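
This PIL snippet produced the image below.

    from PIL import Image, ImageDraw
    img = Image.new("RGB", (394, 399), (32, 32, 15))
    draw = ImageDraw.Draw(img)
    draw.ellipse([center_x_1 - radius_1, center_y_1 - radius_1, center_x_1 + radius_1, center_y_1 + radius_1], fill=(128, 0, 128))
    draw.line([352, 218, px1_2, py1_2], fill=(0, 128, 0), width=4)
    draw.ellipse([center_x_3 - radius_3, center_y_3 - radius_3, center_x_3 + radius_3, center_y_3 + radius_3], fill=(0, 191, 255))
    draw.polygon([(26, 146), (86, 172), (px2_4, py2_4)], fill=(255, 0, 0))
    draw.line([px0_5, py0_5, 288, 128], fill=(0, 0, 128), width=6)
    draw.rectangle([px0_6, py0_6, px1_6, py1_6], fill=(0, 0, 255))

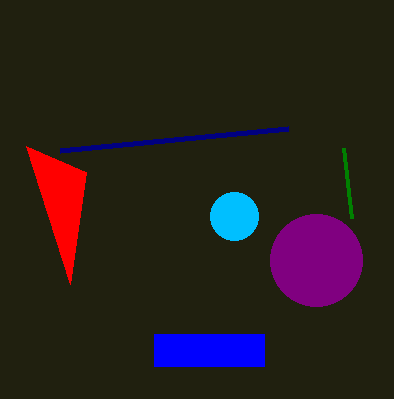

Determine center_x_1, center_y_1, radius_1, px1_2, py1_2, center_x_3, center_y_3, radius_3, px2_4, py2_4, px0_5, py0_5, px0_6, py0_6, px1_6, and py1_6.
center_x_1 = 316; center_y_1 = 260; radius_1 = 46; px1_2 = 344; py1_2 = 148; center_x_3 = 234; center_y_3 = 216; radius_3 = 24; px2_4 = 70; py2_4 = 284; px0_5 = 60; py0_5 = 150; px0_6 = 154; py0_6 = 334; px1_6 = 264; py1_6 = 366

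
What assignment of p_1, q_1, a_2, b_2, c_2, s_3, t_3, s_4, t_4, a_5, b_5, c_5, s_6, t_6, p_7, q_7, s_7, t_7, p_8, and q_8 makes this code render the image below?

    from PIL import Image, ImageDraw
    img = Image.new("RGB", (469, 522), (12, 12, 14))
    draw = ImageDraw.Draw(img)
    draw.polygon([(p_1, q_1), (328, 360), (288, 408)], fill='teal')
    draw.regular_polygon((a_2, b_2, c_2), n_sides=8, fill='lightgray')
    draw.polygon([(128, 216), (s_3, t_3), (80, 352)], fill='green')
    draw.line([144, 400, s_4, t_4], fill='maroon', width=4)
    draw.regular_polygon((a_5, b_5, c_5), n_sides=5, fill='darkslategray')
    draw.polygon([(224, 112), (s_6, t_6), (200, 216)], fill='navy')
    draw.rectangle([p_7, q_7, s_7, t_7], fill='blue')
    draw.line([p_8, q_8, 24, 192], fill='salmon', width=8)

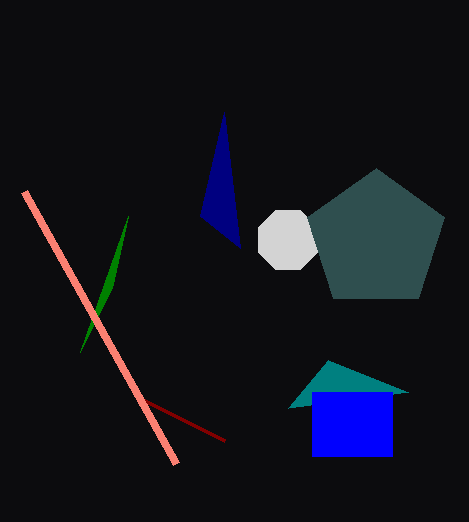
p_1 = 408, q_1 = 392, a_2 = 288, b_2 = 240, c_2 = 32, s_3 = 112, t_3 = 288, s_4 = 224, t_4 = 440, a_5 = 376, b_5 = 240, c_5 = 72, s_6 = 240, t_6 = 248, p_7 = 312, q_7 = 392, s_7 = 392, t_7 = 456, p_8 = 176, q_8 = 464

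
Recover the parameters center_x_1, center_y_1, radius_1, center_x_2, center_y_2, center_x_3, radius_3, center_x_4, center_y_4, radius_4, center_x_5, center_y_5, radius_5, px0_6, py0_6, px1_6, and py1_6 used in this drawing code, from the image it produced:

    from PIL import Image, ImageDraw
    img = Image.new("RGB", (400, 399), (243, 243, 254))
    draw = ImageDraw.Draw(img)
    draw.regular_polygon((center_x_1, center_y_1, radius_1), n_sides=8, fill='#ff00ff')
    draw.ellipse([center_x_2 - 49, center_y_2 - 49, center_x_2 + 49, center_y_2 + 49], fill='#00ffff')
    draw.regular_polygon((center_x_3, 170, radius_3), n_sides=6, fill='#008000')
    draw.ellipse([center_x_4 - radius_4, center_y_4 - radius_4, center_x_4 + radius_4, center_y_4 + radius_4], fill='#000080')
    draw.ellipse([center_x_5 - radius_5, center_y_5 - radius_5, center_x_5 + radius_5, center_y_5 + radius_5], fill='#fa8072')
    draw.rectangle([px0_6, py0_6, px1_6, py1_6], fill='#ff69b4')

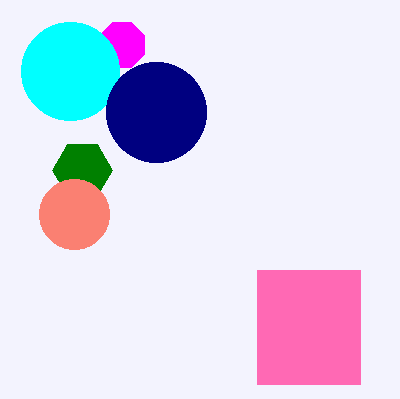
center_x_1 = 122, center_y_1 = 45, radius_1 = 24, center_x_2 = 70, center_y_2 = 71, center_x_3 = 82, radius_3 = 30, center_x_4 = 156, center_y_4 = 112, radius_4 = 50, center_x_5 = 74, center_y_5 = 214, radius_5 = 35, px0_6 = 257, py0_6 = 270, px1_6 = 360, py1_6 = 384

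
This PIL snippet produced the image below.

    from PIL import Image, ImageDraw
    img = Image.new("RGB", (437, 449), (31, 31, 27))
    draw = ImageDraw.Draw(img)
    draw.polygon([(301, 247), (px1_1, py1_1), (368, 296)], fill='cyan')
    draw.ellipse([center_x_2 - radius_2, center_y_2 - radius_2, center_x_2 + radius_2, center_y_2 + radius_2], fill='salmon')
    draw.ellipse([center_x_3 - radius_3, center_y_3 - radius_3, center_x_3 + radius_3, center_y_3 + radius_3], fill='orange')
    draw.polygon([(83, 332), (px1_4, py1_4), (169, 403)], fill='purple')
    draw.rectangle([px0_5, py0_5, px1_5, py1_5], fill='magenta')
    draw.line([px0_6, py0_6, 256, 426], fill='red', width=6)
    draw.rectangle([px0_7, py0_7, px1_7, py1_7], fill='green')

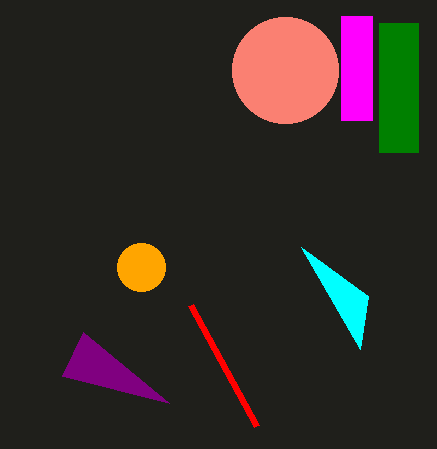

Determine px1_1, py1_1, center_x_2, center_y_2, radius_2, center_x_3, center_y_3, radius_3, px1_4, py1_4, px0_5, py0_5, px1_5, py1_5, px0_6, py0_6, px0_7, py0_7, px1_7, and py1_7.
px1_1 = 360, py1_1 = 349, center_x_2 = 285, center_y_2 = 70, radius_2 = 53, center_x_3 = 141, center_y_3 = 267, radius_3 = 24, px1_4 = 62, py1_4 = 376, px0_5 = 341, py0_5 = 16, px1_5 = 372, py1_5 = 120, px0_6 = 190, py0_6 = 305, px0_7 = 379, py0_7 = 23, px1_7 = 418, py1_7 = 152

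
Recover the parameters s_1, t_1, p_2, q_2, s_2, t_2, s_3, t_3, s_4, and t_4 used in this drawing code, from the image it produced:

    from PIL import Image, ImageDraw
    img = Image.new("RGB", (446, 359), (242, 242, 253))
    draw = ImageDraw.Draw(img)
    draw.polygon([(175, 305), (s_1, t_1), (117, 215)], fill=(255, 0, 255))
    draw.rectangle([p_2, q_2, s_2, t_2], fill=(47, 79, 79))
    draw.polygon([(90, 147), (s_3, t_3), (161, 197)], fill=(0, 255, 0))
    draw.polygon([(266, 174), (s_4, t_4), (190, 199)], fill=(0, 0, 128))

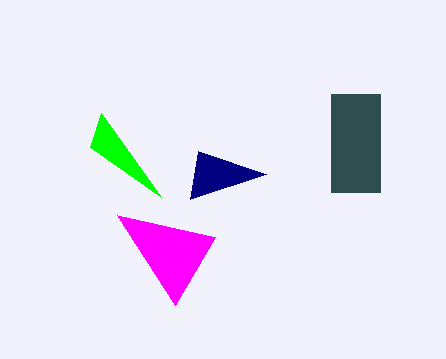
s_1 = 215
t_1 = 237
p_2 = 331
q_2 = 94
s_2 = 380
t_2 = 192
s_3 = 101
t_3 = 113
s_4 = 198
t_4 = 151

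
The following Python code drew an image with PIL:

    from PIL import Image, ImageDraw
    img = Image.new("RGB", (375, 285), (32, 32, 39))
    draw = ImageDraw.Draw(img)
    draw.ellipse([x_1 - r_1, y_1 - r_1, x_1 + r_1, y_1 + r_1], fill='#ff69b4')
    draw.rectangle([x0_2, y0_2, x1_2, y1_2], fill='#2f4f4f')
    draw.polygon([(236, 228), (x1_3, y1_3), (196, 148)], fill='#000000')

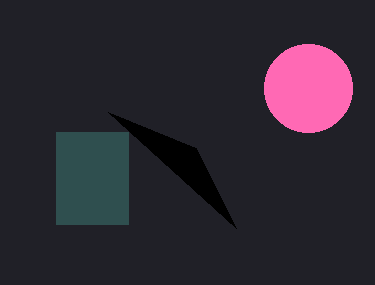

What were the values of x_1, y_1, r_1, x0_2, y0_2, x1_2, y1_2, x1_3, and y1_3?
x_1 = 308, y_1 = 88, r_1 = 44, x0_2 = 56, y0_2 = 132, x1_2 = 128, y1_2 = 224, x1_3 = 108, y1_3 = 112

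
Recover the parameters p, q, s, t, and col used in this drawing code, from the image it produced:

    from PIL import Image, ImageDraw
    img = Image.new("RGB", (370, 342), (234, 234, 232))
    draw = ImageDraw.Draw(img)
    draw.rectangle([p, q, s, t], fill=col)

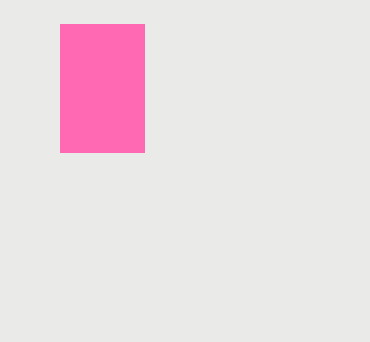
p = 60
q = 24
s = 144
t = 152
col = 'hotpink'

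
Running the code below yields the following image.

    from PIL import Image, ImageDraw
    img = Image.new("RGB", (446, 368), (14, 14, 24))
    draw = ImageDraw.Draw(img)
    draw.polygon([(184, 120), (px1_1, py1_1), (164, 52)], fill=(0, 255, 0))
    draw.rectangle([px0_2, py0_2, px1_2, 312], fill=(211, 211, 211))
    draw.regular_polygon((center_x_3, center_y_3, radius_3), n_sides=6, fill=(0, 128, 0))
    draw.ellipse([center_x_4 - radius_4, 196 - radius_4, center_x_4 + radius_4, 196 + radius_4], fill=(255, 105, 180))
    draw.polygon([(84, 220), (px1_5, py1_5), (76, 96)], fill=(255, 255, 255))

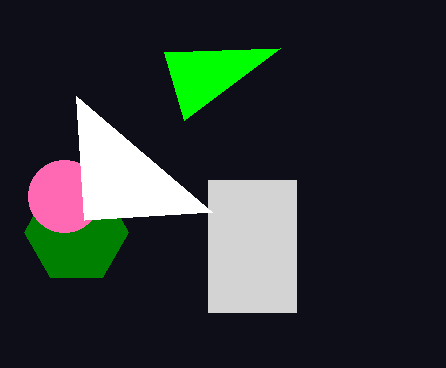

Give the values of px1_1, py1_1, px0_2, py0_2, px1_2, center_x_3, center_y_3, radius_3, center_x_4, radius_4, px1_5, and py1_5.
px1_1 = 280
py1_1 = 48
px0_2 = 208
py0_2 = 180
px1_2 = 296
center_x_3 = 76
center_y_3 = 232
radius_3 = 52
center_x_4 = 64
radius_4 = 36
px1_5 = 212
py1_5 = 212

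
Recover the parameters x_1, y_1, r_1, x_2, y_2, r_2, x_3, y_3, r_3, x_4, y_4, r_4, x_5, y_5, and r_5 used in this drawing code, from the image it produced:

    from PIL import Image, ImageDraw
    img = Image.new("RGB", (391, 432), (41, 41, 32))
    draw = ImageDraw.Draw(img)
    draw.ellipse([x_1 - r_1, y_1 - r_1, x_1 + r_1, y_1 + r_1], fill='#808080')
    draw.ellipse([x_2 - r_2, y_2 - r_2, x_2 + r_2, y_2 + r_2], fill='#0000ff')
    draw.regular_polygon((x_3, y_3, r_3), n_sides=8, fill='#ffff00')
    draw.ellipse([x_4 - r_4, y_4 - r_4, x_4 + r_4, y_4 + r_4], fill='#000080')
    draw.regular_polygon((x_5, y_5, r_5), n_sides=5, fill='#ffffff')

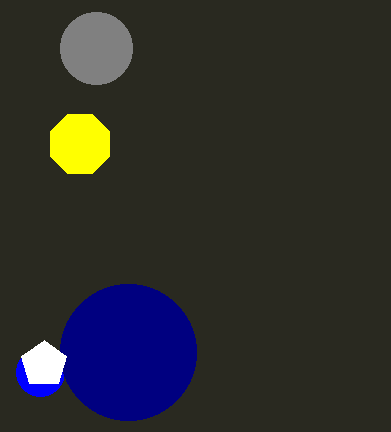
x_1 = 96
y_1 = 48
r_1 = 36
x_2 = 40
y_2 = 372
r_2 = 24
x_3 = 80
y_3 = 144
r_3 = 32
x_4 = 128
y_4 = 352
r_4 = 68
x_5 = 44
y_5 = 364
r_5 = 24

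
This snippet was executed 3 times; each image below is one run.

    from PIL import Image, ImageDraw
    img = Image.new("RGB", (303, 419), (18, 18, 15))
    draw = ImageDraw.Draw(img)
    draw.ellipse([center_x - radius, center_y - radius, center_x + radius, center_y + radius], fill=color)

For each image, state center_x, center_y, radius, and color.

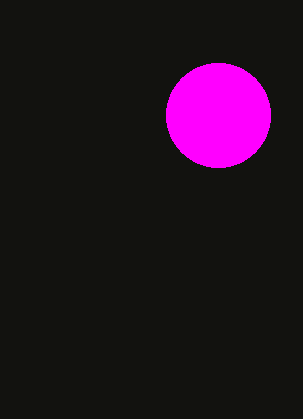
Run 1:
center_x = 218, center_y = 115, radius = 52, color = 'magenta'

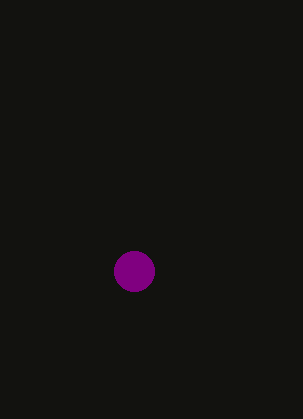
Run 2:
center_x = 134; center_y = 271; radius = 20; color = 'purple'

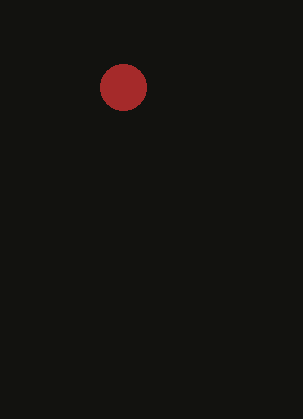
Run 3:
center_x = 123
center_y = 87
radius = 23
color = 'brown'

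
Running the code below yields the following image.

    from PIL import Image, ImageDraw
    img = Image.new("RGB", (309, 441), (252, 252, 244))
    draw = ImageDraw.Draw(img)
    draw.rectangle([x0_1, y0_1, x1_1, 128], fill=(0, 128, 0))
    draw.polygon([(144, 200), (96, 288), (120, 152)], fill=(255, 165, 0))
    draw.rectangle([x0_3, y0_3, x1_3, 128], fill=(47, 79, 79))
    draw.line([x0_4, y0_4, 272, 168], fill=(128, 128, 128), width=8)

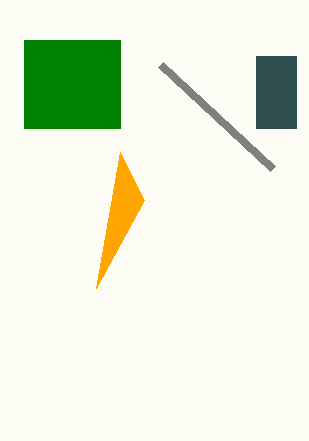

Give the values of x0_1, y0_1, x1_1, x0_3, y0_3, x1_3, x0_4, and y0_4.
x0_1 = 24
y0_1 = 40
x1_1 = 120
x0_3 = 256
y0_3 = 56
x1_3 = 296
x0_4 = 160
y0_4 = 64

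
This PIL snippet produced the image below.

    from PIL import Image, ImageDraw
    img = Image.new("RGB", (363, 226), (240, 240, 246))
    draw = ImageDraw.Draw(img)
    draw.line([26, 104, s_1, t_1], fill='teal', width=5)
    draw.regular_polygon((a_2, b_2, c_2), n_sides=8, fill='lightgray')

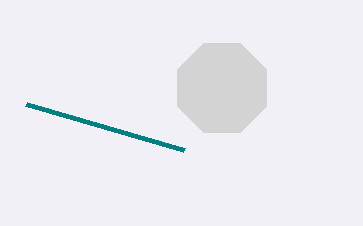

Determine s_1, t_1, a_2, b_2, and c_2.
s_1 = 184; t_1 = 150; a_2 = 222; b_2 = 88; c_2 = 48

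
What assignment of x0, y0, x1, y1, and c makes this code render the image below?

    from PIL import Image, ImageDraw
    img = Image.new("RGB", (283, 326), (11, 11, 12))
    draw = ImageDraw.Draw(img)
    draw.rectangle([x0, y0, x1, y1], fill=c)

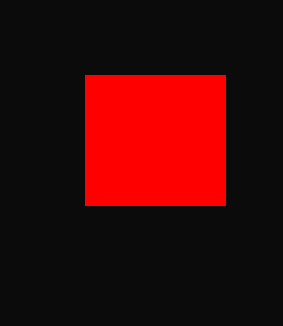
x0 = 85
y0 = 75
x1 = 225
y1 = 205
c = 'red'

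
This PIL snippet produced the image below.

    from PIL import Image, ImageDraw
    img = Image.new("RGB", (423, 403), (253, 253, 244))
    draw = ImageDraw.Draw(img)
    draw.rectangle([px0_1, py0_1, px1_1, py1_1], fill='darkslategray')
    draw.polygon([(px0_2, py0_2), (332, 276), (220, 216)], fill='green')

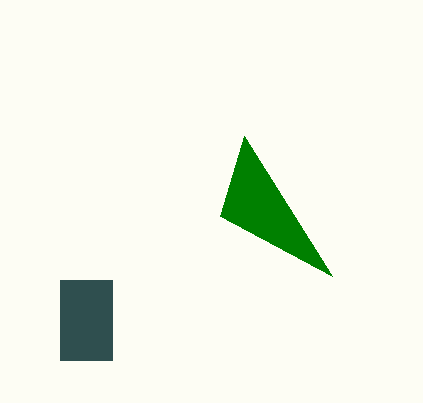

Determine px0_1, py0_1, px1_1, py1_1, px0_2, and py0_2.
px0_1 = 60
py0_1 = 280
px1_1 = 112
py1_1 = 360
px0_2 = 244
py0_2 = 136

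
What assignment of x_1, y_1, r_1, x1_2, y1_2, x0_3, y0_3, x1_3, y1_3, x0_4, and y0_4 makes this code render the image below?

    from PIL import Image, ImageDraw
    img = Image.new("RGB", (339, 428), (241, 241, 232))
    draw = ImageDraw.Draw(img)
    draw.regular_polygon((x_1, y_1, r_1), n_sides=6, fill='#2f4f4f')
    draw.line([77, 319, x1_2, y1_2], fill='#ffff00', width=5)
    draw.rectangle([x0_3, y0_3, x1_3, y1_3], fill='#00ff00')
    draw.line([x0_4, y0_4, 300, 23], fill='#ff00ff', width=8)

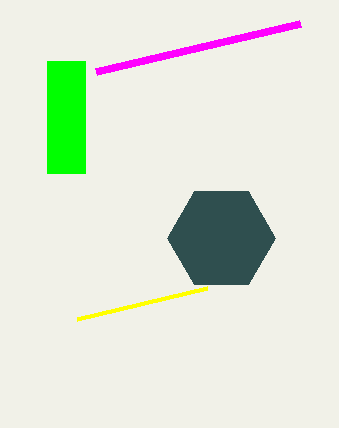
x_1 = 221; y_1 = 238; r_1 = 54; x1_2 = 207; y1_2 = 288; x0_3 = 47; y0_3 = 61; x1_3 = 85; y1_3 = 173; x0_4 = 96; y0_4 = 71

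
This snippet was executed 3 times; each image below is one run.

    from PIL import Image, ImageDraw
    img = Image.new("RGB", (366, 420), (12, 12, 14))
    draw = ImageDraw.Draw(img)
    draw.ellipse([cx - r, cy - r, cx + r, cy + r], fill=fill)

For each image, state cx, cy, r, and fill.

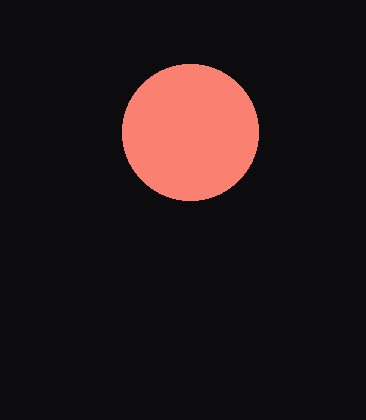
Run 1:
cx = 190
cy = 132
r = 68
fill = 'salmon'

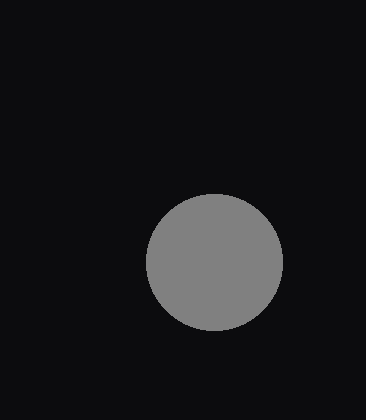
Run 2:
cx = 214, cy = 262, r = 68, fill = 'gray'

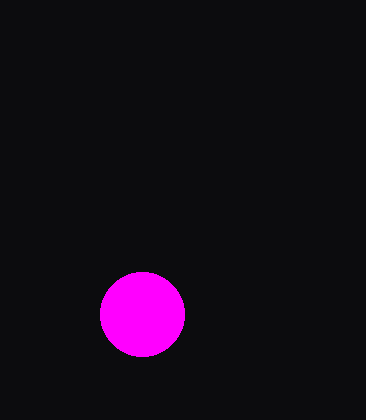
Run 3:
cx = 142; cy = 314; r = 42; fill = 'magenta'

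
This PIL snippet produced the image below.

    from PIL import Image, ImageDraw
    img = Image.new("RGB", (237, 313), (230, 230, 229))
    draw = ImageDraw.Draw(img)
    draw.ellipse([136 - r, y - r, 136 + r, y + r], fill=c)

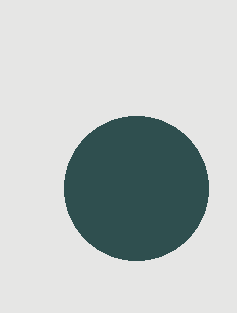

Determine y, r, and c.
y = 188, r = 72, c = 'darkslategray'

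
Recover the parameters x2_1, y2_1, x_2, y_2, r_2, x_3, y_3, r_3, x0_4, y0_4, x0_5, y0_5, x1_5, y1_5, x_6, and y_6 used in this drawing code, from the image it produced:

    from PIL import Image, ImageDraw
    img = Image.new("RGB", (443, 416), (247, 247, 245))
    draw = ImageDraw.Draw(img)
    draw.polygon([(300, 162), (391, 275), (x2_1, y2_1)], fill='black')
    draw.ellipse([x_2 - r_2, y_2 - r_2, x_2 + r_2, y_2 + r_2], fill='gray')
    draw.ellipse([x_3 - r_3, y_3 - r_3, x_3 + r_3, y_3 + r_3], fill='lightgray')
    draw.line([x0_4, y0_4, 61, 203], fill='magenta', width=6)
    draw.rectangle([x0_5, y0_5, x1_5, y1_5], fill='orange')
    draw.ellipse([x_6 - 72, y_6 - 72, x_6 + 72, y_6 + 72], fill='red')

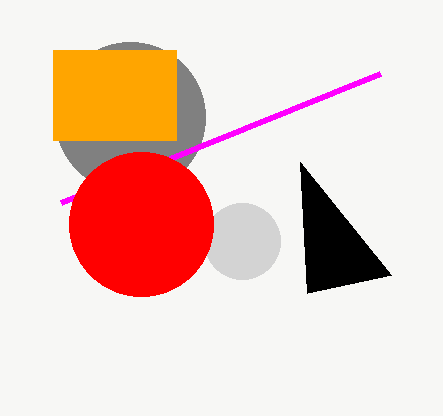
x2_1 = 307, y2_1 = 293, x_2 = 130, y_2 = 117, r_2 = 75, x_3 = 242, y_3 = 241, r_3 = 38, x0_4 = 380, y0_4 = 74, x0_5 = 53, y0_5 = 50, x1_5 = 176, y1_5 = 140, x_6 = 141, y_6 = 224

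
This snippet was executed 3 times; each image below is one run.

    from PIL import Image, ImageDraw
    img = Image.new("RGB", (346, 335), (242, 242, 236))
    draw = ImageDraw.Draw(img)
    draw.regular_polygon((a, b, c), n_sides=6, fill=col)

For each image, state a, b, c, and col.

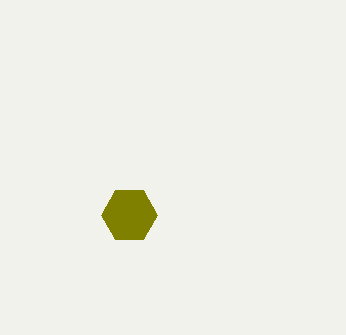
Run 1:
a = 129, b = 215, c = 28, col = 'olive'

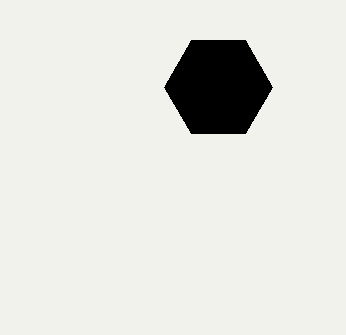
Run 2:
a = 218; b = 87; c = 54; col = 'black'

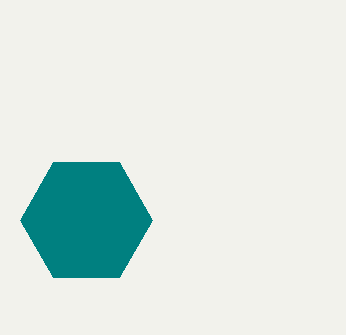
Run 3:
a = 86
b = 220
c = 66
col = 'teal'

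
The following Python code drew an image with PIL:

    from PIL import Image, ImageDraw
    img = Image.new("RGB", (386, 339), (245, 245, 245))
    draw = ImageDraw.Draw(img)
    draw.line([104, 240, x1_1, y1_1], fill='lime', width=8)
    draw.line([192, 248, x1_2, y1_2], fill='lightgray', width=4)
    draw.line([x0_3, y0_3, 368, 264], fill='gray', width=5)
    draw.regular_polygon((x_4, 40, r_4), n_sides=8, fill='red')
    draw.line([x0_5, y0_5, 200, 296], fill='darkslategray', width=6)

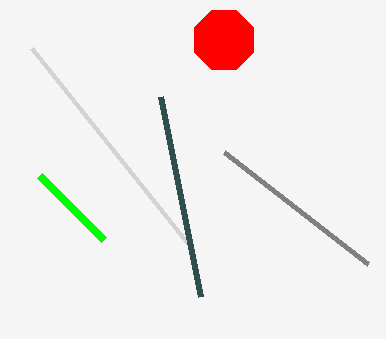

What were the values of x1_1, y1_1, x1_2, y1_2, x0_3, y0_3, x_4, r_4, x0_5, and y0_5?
x1_1 = 40; y1_1 = 176; x1_2 = 32; y1_2 = 48; x0_3 = 224; y0_3 = 152; x_4 = 224; r_4 = 32; x0_5 = 160; y0_5 = 96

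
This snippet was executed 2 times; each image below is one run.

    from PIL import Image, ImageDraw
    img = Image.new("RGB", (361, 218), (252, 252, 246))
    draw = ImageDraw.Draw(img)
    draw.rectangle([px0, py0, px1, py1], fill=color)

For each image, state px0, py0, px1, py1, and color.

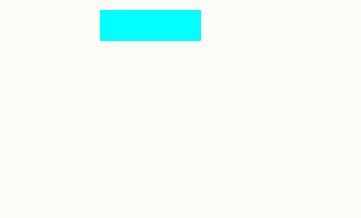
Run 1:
px0 = 100; py0 = 10; px1 = 200; py1 = 40; color = 'cyan'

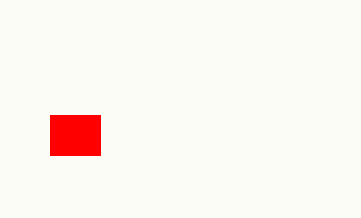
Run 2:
px0 = 50; py0 = 115; px1 = 100; py1 = 155; color = 'red'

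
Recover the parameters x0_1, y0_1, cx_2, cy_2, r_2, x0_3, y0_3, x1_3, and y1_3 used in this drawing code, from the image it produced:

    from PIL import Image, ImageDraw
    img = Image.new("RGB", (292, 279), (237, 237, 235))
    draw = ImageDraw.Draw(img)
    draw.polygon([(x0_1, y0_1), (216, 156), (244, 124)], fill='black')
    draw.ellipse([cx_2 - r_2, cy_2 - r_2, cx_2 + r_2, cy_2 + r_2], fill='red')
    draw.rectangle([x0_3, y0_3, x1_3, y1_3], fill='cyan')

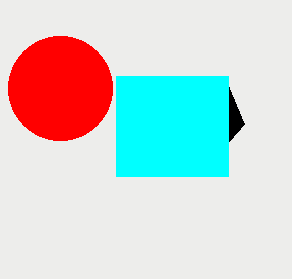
x0_1 = 224
y0_1 = 76
cx_2 = 60
cy_2 = 88
r_2 = 52
x0_3 = 116
y0_3 = 76
x1_3 = 228
y1_3 = 176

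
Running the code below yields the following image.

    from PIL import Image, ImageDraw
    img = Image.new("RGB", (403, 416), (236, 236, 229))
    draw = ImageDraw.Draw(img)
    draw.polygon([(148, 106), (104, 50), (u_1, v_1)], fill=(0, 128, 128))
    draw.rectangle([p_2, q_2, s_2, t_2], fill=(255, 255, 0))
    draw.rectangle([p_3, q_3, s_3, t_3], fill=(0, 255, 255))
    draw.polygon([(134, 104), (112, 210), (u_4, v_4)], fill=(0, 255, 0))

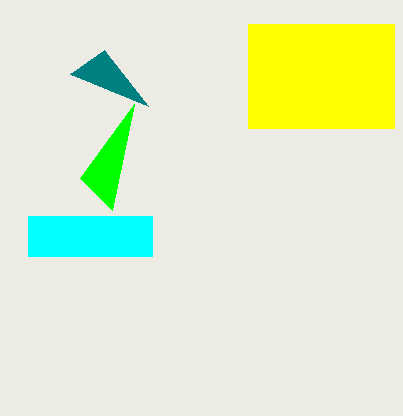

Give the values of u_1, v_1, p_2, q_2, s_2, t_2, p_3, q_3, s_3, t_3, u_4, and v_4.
u_1 = 70
v_1 = 74
p_2 = 248
q_2 = 24
s_2 = 394
t_2 = 128
p_3 = 28
q_3 = 216
s_3 = 152
t_3 = 256
u_4 = 80
v_4 = 178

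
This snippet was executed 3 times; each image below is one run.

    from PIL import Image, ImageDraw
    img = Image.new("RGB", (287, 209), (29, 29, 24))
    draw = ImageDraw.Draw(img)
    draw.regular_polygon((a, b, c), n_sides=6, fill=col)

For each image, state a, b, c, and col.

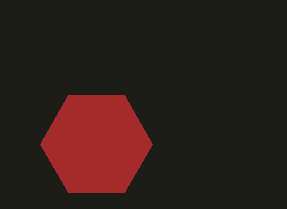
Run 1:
a = 96
b = 144
c = 56
col = 'brown'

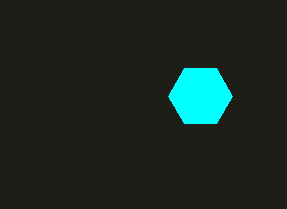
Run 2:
a = 200, b = 96, c = 32, col = 'cyan'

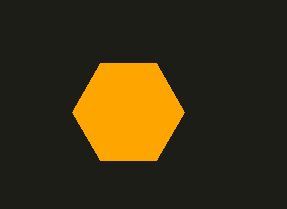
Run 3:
a = 128
b = 112
c = 56
col = 'orange'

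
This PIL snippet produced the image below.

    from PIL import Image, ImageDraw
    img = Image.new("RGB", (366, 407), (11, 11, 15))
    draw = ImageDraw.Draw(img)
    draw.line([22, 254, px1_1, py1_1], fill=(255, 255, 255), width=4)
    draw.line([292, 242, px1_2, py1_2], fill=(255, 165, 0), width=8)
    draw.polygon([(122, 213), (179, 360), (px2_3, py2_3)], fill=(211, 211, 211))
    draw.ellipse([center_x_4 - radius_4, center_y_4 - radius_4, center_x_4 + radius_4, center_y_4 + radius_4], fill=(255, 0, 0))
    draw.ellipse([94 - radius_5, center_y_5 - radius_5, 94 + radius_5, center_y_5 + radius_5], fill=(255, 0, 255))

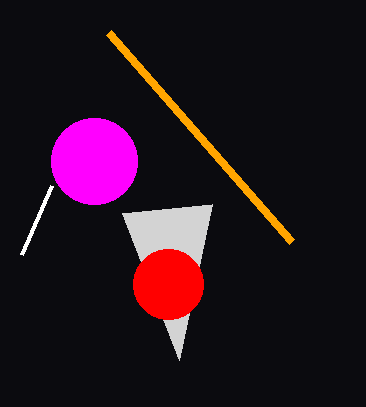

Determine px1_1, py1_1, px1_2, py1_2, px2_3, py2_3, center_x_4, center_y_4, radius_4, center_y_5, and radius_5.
px1_1 = 52
py1_1 = 185
px1_2 = 109
py1_2 = 33
px2_3 = 212
py2_3 = 204
center_x_4 = 168
center_y_4 = 284
radius_4 = 35
center_y_5 = 161
radius_5 = 43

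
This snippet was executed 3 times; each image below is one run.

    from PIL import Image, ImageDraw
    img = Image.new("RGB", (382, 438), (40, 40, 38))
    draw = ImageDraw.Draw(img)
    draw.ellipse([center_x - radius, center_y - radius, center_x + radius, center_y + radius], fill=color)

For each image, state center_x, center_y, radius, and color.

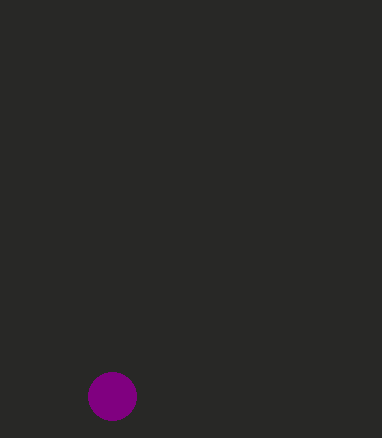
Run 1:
center_x = 112
center_y = 396
radius = 24
color = 'purple'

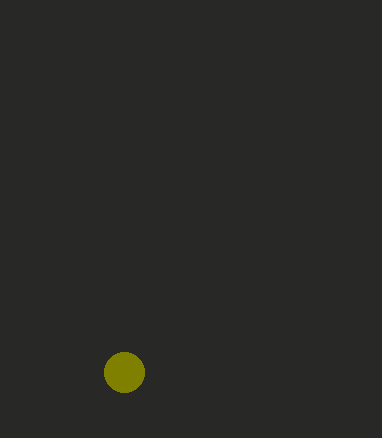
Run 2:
center_x = 124
center_y = 372
radius = 20
color = 'olive'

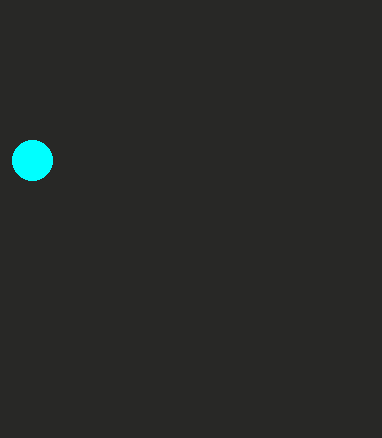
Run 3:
center_x = 32, center_y = 160, radius = 20, color = 'cyan'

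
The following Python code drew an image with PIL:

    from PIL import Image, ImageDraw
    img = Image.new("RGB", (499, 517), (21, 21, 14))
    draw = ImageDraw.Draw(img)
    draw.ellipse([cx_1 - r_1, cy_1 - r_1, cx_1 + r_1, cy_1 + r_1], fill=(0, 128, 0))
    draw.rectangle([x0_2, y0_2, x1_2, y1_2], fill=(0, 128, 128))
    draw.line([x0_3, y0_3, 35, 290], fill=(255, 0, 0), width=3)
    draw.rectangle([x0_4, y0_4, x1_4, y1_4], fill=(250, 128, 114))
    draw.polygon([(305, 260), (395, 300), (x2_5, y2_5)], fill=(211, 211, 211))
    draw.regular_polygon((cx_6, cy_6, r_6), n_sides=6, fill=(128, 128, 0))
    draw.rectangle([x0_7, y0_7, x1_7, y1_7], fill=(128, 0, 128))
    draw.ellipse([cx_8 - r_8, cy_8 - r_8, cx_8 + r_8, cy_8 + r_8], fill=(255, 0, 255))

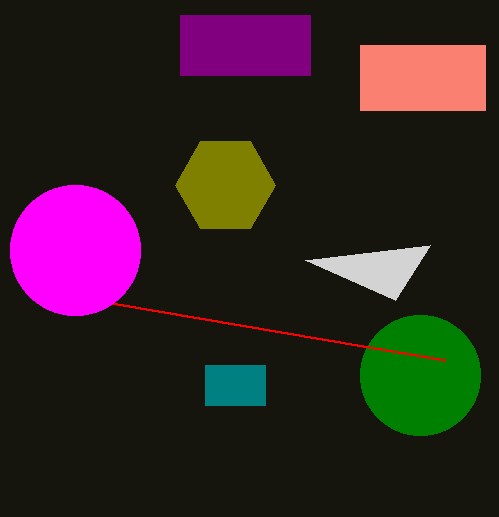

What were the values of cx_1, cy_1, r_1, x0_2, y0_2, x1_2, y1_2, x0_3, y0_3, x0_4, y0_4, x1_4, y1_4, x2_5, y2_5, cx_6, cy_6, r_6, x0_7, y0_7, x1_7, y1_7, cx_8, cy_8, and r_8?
cx_1 = 420, cy_1 = 375, r_1 = 60, x0_2 = 205, y0_2 = 365, x1_2 = 265, y1_2 = 405, x0_3 = 445, y0_3 = 360, x0_4 = 360, y0_4 = 45, x1_4 = 485, y1_4 = 110, x2_5 = 430, y2_5 = 245, cx_6 = 225, cy_6 = 185, r_6 = 50, x0_7 = 180, y0_7 = 15, x1_7 = 310, y1_7 = 75, cx_8 = 75, cy_8 = 250, r_8 = 65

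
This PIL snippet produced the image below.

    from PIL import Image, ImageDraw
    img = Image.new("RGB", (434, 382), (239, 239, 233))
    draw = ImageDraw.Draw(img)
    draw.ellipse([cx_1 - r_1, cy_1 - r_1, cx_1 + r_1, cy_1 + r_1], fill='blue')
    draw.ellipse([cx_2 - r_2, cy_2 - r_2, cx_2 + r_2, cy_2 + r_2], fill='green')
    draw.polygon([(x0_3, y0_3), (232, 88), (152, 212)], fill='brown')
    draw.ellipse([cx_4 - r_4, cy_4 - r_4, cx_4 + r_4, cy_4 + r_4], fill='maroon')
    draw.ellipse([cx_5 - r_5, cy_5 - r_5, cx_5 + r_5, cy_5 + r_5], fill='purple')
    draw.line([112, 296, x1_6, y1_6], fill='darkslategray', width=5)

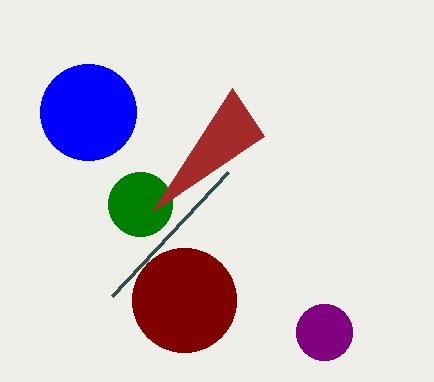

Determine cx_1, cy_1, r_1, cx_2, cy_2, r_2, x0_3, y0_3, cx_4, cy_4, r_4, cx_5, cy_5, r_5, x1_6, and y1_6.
cx_1 = 88
cy_1 = 112
r_1 = 48
cx_2 = 140
cy_2 = 204
r_2 = 32
x0_3 = 264
y0_3 = 136
cx_4 = 184
cy_4 = 300
r_4 = 52
cx_5 = 324
cy_5 = 332
r_5 = 28
x1_6 = 228
y1_6 = 172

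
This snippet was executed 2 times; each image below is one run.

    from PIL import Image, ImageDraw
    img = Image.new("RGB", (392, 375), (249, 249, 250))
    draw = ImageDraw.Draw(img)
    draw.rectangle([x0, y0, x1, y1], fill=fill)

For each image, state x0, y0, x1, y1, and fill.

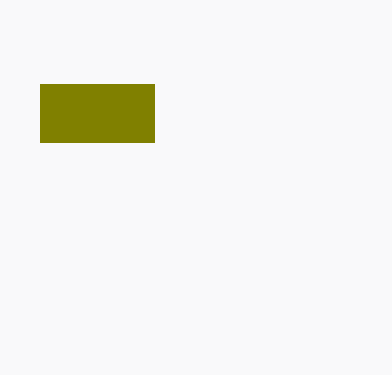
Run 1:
x0 = 40, y0 = 84, x1 = 154, y1 = 142, fill = 'olive'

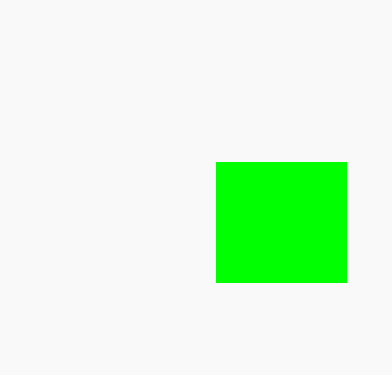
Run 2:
x0 = 216; y0 = 162; x1 = 346; y1 = 282; fill = 'lime'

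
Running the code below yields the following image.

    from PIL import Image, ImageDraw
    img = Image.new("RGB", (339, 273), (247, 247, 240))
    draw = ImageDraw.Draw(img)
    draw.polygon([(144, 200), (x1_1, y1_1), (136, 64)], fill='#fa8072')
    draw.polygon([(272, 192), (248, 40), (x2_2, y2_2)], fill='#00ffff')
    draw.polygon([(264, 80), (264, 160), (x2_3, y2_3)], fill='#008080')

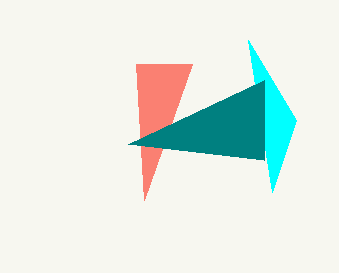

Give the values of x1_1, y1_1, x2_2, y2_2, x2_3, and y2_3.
x1_1 = 192; y1_1 = 64; x2_2 = 296; y2_2 = 120; x2_3 = 128; y2_3 = 144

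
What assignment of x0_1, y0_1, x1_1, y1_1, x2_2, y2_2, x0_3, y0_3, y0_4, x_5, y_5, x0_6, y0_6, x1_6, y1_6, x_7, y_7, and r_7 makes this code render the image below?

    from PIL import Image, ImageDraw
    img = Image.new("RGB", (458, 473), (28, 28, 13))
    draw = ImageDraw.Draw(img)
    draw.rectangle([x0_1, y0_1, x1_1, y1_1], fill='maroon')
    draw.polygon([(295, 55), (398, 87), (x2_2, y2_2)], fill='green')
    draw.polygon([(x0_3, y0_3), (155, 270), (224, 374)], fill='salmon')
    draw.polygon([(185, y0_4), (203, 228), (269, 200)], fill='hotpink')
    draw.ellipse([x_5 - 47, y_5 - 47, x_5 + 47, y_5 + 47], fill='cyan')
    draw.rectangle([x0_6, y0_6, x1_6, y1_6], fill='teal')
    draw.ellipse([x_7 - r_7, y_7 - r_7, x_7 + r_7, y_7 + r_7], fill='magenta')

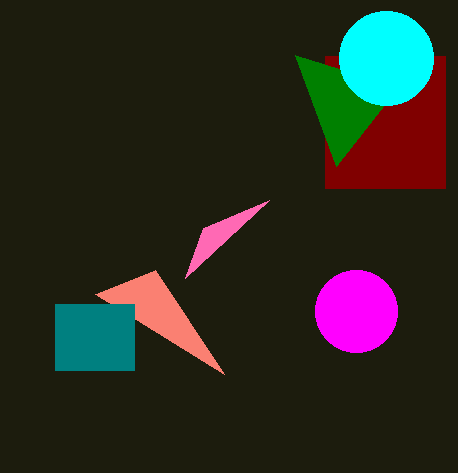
x0_1 = 325; y0_1 = 56; x1_1 = 445; y1_1 = 188; x2_2 = 336; y2_2 = 166; x0_3 = 95; y0_3 = 294; y0_4 = 278; x_5 = 386; y_5 = 58; x0_6 = 55; y0_6 = 304; x1_6 = 134; y1_6 = 370; x_7 = 356; y_7 = 311; r_7 = 41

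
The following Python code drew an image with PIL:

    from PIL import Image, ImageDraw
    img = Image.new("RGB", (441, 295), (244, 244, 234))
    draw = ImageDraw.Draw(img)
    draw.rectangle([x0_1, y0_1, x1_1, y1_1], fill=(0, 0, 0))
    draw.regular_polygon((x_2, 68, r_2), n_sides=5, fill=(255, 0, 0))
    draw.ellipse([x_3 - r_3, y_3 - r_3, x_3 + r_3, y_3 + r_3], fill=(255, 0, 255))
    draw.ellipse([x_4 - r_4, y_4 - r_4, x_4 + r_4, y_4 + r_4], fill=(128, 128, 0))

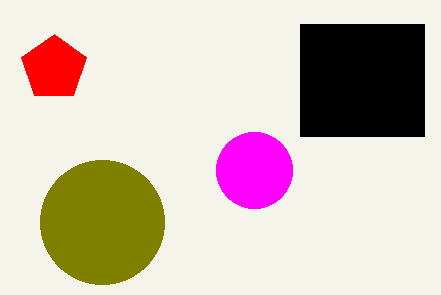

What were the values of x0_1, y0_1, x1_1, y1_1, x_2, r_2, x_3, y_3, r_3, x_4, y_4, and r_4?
x0_1 = 300; y0_1 = 24; x1_1 = 424; y1_1 = 136; x_2 = 54; r_2 = 34; x_3 = 254; y_3 = 170; r_3 = 38; x_4 = 102; y_4 = 222; r_4 = 62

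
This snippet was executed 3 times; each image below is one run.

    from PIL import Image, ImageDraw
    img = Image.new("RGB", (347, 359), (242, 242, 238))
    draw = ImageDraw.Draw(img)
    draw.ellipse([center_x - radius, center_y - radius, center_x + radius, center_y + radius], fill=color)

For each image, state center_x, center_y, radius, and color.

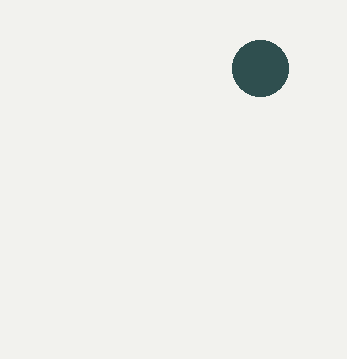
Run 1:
center_x = 260
center_y = 68
radius = 28
color = 'darkslategray'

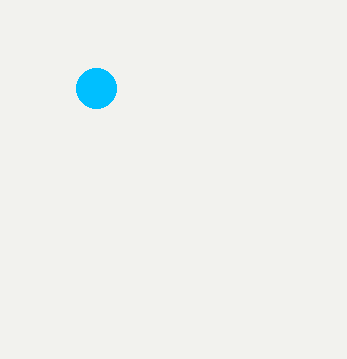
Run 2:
center_x = 96; center_y = 88; radius = 20; color = 'deepskyblue'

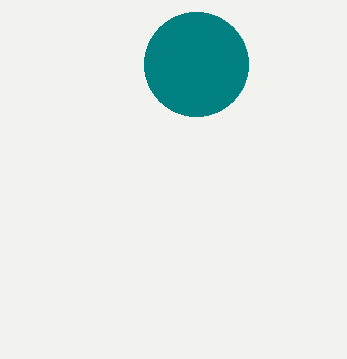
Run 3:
center_x = 196, center_y = 64, radius = 52, color = 'teal'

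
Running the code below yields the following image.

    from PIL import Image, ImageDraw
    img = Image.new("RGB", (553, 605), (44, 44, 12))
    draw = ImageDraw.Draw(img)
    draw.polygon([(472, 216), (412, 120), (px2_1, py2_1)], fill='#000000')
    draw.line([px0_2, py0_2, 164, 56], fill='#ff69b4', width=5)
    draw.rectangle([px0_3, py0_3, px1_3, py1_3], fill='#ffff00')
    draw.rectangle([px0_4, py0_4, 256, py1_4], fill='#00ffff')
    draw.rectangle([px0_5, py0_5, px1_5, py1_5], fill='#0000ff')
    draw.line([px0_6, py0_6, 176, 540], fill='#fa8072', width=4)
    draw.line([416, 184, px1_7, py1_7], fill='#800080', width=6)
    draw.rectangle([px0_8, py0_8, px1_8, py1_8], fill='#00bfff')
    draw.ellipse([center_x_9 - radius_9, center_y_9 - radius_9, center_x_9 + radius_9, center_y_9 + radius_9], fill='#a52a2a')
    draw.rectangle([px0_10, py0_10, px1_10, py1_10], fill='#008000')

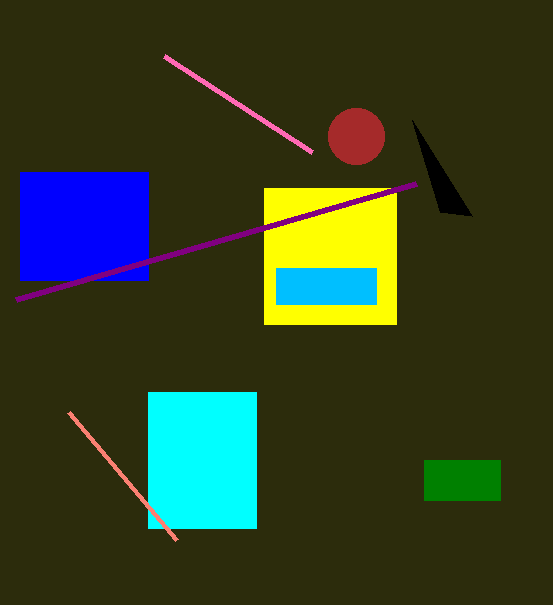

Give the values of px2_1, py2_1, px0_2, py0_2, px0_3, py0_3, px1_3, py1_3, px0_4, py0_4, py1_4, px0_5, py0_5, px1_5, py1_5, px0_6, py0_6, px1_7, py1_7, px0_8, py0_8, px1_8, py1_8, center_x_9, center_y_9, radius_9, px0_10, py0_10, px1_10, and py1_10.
px2_1 = 440; py2_1 = 212; px0_2 = 312; py0_2 = 152; px0_3 = 264; py0_3 = 188; px1_3 = 396; py1_3 = 324; px0_4 = 148; py0_4 = 392; py1_4 = 528; px0_5 = 20; py0_5 = 172; px1_5 = 148; py1_5 = 280; px0_6 = 68; py0_6 = 412; px1_7 = 16; py1_7 = 300; px0_8 = 276; py0_8 = 268; px1_8 = 376; py1_8 = 304; center_x_9 = 356; center_y_9 = 136; radius_9 = 28; px0_10 = 424; py0_10 = 460; px1_10 = 500; py1_10 = 500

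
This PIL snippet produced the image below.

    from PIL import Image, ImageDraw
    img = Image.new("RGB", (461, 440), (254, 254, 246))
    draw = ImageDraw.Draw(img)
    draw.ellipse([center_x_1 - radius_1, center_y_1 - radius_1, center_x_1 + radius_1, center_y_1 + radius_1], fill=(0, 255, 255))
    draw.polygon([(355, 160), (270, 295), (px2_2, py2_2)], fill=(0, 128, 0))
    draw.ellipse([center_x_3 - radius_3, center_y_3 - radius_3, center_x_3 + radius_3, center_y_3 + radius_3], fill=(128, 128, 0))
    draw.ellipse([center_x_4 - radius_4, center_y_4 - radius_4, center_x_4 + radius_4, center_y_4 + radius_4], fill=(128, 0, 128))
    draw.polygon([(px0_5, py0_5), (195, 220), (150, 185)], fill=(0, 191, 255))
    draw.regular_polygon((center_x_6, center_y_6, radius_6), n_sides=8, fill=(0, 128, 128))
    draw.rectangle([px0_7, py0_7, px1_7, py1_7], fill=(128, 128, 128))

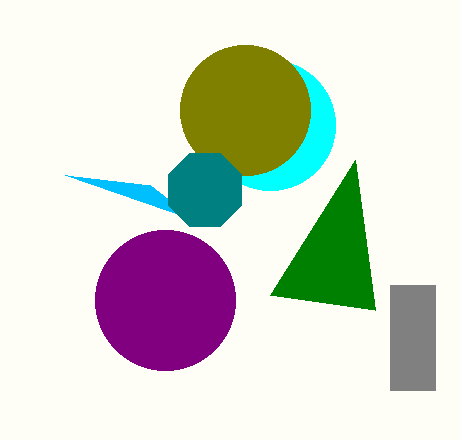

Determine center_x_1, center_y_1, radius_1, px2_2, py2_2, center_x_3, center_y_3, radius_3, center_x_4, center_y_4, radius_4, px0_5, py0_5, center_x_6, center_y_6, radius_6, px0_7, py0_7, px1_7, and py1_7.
center_x_1 = 270, center_y_1 = 125, radius_1 = 65, px2_2 = 375, py2_2 = 310, center_x_3 = 245, center_y_3 = 110, radius_3 = 65, center_x_4 = 165, center_y_4 = 300, radius_4 = 70, px0_5 = 65, py0_5 = 175, center_x_6 = 205, center_y_6 = 190, radius_6 = 40, px0_7 = 390, py0_7 = 285, px1_7 = 435, py1_7 = 390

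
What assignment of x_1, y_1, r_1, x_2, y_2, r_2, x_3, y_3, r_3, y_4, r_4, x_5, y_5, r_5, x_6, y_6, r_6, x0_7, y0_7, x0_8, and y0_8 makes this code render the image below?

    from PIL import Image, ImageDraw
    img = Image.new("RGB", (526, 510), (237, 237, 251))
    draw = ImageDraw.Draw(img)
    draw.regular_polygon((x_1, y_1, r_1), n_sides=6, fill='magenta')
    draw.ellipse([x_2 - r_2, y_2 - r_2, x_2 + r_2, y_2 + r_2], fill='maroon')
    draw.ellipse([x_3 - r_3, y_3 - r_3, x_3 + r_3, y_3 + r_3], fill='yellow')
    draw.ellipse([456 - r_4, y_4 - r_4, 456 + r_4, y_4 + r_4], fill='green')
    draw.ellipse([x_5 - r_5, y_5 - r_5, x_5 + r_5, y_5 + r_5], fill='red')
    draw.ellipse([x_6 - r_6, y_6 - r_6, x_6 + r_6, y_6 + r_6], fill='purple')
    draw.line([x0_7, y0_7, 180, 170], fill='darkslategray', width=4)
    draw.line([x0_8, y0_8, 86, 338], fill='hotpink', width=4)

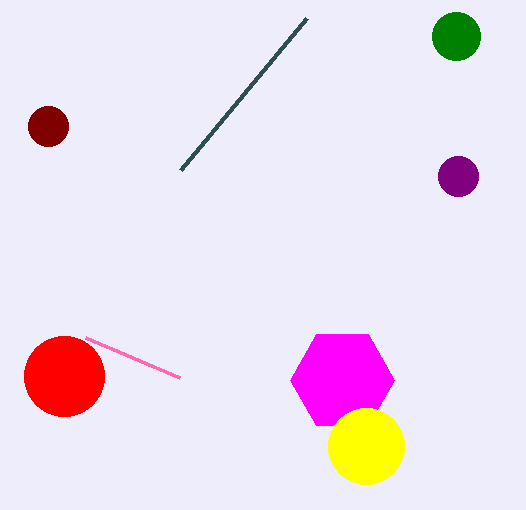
x_1 = 342, y_1 = 380, r_1 = 52, x_2 = 48, y_2 = 126, r_2 = 20, x_3 = 366, y_3 = 446, r_3 = 38, y_4 = 36, r_4 = 24, x_5 = 64, y_5 = 376, r_5 = 40, x_6 = 458, y_6 = 176, r_6 = 20, x0_7 = 306, y0_7 = 18, x0_8 = 180, y0_8 = 378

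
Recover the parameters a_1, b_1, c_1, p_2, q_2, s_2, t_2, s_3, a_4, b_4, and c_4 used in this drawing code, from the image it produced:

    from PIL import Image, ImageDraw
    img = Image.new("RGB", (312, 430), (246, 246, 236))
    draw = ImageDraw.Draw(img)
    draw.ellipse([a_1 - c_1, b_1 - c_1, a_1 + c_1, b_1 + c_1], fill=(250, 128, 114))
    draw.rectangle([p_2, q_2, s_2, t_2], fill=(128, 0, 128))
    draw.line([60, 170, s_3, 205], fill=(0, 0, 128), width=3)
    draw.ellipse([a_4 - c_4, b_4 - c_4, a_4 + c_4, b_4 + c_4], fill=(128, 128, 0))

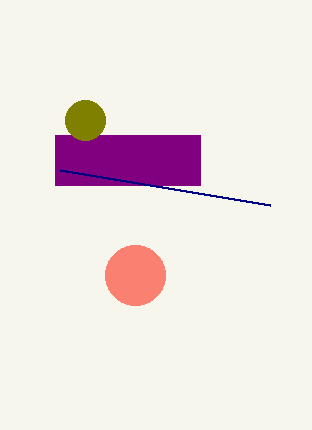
a_1 = 135, b_1 = 275, c_1 = 30, p_2 = 55, q_2 = 135, s_2 = 200, t_2 = 185, s_3 = 270, a_4 = 85, b_4 = 120, c_4 = 20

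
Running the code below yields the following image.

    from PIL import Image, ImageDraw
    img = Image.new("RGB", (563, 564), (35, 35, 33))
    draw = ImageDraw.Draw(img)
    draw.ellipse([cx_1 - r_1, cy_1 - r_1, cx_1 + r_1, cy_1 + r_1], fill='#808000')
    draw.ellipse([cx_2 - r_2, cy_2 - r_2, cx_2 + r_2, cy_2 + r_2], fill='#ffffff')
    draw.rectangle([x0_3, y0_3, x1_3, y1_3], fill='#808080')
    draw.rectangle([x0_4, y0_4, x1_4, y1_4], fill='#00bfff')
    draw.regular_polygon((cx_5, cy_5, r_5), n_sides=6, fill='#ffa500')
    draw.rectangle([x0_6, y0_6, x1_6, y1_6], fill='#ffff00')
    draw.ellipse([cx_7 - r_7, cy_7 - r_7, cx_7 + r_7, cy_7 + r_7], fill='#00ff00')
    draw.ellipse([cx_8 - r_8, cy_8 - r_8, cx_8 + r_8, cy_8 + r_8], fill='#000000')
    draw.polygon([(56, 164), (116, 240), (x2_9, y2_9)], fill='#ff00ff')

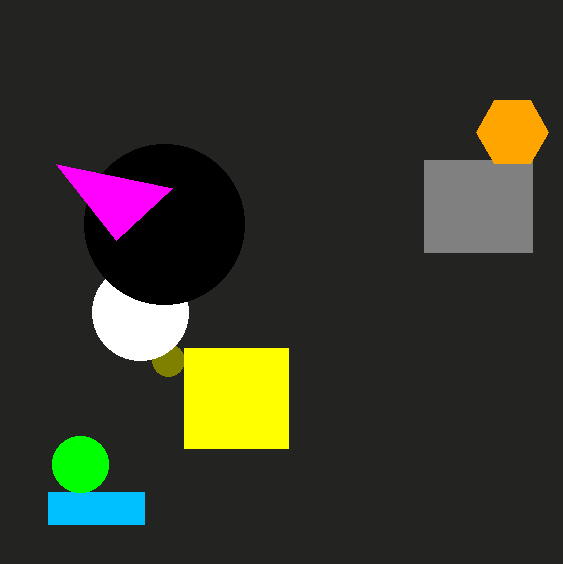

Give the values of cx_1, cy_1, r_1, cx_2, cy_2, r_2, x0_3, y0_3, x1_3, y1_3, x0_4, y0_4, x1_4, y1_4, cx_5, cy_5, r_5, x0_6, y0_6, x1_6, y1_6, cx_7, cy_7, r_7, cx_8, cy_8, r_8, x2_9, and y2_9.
cx_1 = 168
cy_1 = 360
r_1 = 16
cx_2 = 140
cy_2 = 312
r_2 = 48
x0_3 = 424
y0_3 = 160
x1_3 = 532
y1_3 = 252
x0_4 = 48
y0_4 = 492
x1_4 = 144
y1_4 = 524
cx_5 = 512
cy_5 = 132
r_5 = 36
x0_6 = 184
y0_6 = 348
x1_6 = 288
y1_6 = 448
cx_7 = 80
cy_7 = 464
r_7 = 28
cx_8 = 164
cy_8 = 224
r_8 = 80
x2_9 = 172
y2_9 = 188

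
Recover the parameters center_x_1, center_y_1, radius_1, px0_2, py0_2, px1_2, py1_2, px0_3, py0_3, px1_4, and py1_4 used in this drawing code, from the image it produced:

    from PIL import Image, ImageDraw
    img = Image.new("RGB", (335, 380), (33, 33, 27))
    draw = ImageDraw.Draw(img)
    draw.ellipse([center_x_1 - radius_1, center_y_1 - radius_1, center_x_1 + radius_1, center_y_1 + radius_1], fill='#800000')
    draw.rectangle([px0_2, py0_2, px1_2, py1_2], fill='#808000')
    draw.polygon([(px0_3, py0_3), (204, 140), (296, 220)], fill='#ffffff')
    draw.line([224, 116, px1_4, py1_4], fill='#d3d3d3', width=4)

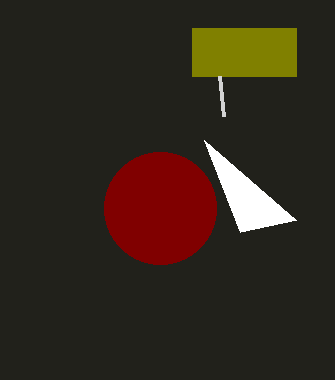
center_x_1 = 160
center_y_1 = 208
radius_1 = 56
px0_2 = 192
py0_2 = 28
px1_2 = 296
py1_2 = 76
px0_3 = 240
py0_3 = 232
px1_4 = 220
py1_4 = 76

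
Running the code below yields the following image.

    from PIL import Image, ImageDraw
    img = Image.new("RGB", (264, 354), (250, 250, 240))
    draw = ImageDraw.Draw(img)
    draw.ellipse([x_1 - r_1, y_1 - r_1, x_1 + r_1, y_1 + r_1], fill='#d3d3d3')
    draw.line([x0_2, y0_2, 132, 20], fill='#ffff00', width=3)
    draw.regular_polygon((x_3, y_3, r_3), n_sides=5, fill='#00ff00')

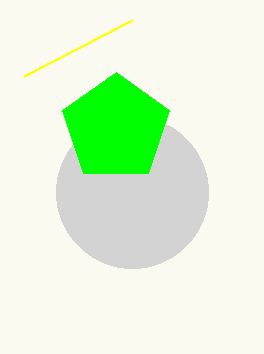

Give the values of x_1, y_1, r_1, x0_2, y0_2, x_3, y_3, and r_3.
x_1 = 132; y_1 = 192; r_1 = 76; x0_2 = 24; y0_2 = 76; x_3 = 116; y_3 = 128; r_3 = 56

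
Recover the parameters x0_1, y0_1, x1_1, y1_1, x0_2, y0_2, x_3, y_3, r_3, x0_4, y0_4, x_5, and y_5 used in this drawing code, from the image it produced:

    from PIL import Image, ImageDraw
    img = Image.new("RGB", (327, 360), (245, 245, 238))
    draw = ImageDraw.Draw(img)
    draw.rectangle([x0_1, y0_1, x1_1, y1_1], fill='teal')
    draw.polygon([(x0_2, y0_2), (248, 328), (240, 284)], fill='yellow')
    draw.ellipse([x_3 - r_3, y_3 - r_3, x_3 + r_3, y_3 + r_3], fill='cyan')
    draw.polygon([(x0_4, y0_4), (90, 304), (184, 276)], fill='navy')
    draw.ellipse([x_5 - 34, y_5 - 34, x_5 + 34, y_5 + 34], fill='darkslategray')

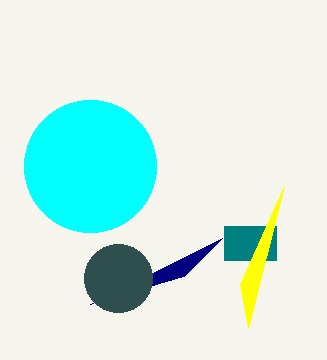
x0_1 = 224, y0_1 = 226, x1_1 = 276, y1_1 = 260, x0_2 = 284, y0_2 = 186, x_3 = 90, y_3 = 166, r_3 = 66, x0_4 = 222, y0_4 = 238, x_5 = 118, y_5 = 278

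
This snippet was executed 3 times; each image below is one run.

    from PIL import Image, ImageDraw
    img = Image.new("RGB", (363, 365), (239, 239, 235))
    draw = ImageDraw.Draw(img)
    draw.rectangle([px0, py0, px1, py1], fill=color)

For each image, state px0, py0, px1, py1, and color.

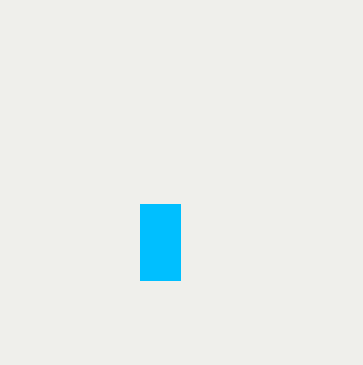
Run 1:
px0 = 140, py0 = 204, px1 = 180, py1 = 280, color = 'deepskyblue'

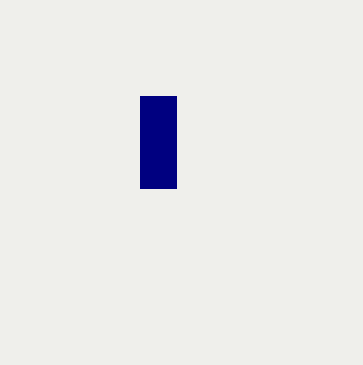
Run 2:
px0 = 140
py0 = 96
px1 = 176
py1 = 188
color = 'navy'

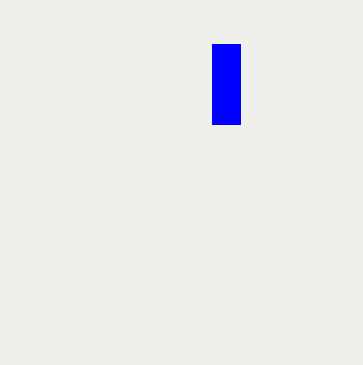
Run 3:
px0 = 212
py0 = 44
px1 = 240
py1 = 124
color = 'blue'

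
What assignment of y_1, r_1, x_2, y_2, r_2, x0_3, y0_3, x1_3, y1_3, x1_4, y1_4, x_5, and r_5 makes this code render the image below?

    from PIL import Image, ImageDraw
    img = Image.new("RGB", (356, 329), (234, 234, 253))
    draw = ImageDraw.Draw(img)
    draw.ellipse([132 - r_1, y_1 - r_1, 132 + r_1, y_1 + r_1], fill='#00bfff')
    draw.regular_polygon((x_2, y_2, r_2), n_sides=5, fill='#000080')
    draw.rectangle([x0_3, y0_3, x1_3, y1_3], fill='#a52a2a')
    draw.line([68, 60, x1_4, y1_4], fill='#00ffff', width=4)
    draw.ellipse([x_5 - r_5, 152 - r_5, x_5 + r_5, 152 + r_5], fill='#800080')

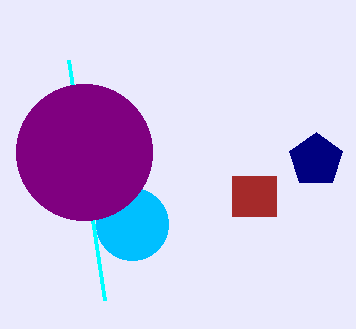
y_1 = 224; r_1 = 36; x_2 = 316; y_2 = 160; r_2 = 28; x0_3 = 232; y0_3 = 176; x1_3 = 276; y1_3 = 216; x1_4 = 104; y1_4 = 300; x_5 = 84; r_5 = 68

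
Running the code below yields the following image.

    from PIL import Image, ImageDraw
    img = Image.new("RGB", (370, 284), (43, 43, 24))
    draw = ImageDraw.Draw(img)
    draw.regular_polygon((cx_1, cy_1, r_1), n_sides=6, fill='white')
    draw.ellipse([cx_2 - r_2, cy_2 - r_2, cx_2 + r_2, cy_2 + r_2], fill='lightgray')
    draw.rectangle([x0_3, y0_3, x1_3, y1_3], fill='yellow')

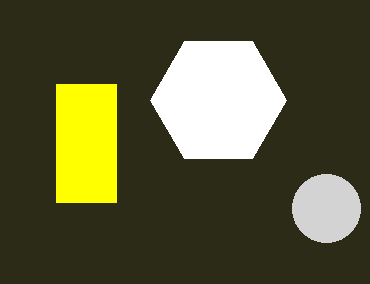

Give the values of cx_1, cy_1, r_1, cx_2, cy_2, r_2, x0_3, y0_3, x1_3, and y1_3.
cx_1 = 218, cy_1 = 100, r_1 = 68, cx_2 = 326, cy_2 = 208, r_2 = 34, x0_3 = 56, y0_3 = 84, x1_3 = 116, y1_3 = 202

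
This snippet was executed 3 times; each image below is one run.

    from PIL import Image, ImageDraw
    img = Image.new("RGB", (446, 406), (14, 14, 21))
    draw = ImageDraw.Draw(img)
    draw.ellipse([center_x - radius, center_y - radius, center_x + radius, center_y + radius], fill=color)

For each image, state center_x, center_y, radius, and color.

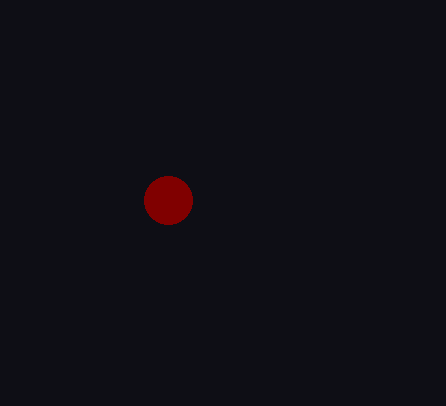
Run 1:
center_x = 168; center_y = 200; radius = 24; color = 'maroon'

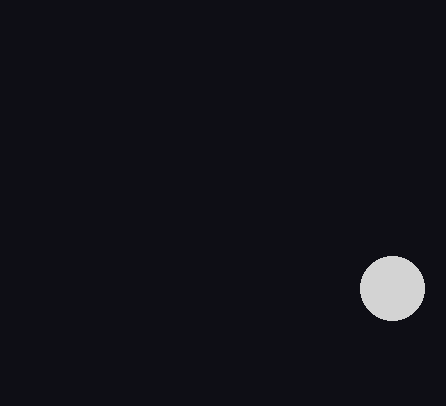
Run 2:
center_x = 392; center_y = 288; radius = 32; color = 'lightgray'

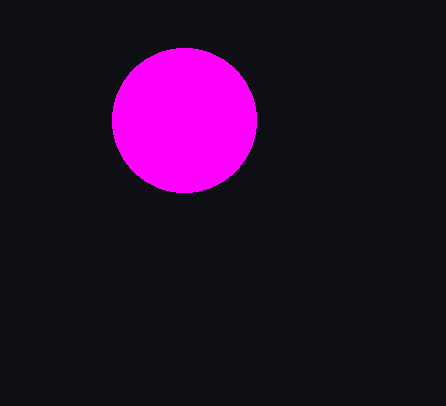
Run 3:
center_x = 184, center_y = 120, radius = 72, color = 'magenta'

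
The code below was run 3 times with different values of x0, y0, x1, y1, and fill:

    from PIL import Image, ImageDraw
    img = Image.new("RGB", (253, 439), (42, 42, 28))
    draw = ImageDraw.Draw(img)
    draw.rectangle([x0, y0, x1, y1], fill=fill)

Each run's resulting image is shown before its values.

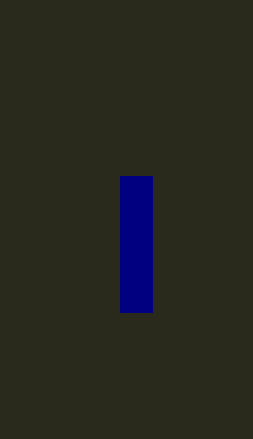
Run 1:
x0 = 120
y0 = 176
x1 = 152
y1 = 312
fill = 'navy'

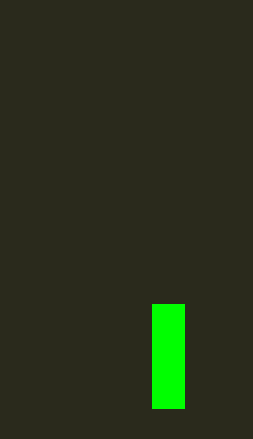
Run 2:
x0 = 152
y0 = 304
x1 = 184
y1 = 408
fill = 'lime'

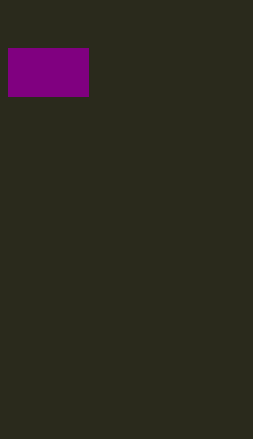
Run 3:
x0 = 8, y0 = 48, x1 = 88, y1 = 96, fill = 'purple'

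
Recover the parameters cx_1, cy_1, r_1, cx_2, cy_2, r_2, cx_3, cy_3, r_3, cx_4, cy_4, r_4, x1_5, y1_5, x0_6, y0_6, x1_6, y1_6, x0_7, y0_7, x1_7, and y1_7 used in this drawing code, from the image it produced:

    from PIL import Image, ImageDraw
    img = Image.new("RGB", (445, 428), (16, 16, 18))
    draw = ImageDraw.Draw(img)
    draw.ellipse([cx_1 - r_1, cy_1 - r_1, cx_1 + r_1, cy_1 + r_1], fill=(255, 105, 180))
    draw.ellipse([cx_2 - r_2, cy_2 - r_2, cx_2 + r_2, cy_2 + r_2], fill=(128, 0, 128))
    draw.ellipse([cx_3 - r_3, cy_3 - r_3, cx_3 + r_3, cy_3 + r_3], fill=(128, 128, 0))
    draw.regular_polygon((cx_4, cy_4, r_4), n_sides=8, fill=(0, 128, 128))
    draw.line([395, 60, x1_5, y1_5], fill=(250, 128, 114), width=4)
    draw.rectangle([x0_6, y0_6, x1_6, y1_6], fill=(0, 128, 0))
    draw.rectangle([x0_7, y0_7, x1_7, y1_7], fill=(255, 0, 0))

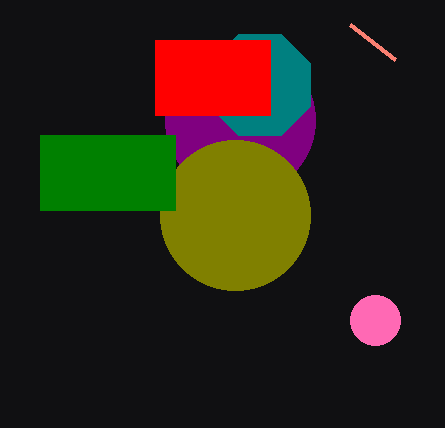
cx_1 = 375, cy_1 = 320, r_1 = 25, cx_2 = 240, cy_2 = 120, r_2 = 75, cx_3 = 235, cy_3 = 215, r_3 = 75, cx_4 = 260, cy_4 = 85, r_4 = 55, x1_5 = 350, y1_5 = 25, x0_6 = 40, y0_6 = 135, x1_6 = 175, y1_6 = 210, x0_7 = 155, y0_7 = 40, x1_7 = 270, y1_7 = 115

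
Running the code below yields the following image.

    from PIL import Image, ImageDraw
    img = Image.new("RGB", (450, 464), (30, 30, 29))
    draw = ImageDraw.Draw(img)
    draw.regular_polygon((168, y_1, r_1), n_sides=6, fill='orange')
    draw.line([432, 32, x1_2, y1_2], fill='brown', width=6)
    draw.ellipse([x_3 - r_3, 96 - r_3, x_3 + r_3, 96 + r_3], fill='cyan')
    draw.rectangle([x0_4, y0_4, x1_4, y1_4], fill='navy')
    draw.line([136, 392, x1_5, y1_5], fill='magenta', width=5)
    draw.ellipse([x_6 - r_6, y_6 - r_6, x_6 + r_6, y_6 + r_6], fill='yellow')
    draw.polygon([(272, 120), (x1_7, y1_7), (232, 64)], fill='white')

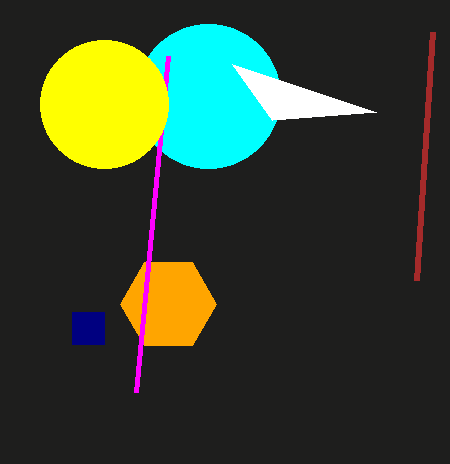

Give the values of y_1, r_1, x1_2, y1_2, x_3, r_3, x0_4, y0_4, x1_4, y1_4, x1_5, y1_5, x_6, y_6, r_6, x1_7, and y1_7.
y_1 = 304, r_1 = 48, x1_2 = 416, y1_2 = 280, x_3 = 208, r_3 = 72, x0_4 = 72, y0_4 = 312, x1_4 = 104, y1_4 = 344, x1_5 = 168, y1_5 = 56, x_6 = 104, y_6 = 104, r_6 = 64, x1_7 = 376, y1_7 = 112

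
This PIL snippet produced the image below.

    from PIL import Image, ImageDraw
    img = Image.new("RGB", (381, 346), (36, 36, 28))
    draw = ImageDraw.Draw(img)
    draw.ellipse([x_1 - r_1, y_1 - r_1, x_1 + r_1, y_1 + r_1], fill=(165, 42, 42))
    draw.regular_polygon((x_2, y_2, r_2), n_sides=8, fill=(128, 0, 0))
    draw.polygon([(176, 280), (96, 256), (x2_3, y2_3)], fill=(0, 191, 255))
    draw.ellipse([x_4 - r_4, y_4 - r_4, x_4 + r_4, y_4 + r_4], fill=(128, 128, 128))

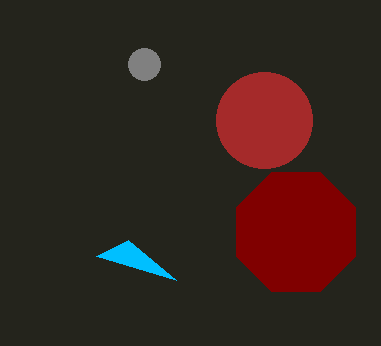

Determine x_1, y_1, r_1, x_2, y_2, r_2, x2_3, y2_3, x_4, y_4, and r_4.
x_1 = 264; y_1 = 120; r_1 = 48; x_2 = 296; y_2 = 232; r_2 = 64; x2_3 = 128; y2_3 = 240; x_4 = 144; y_4 = 64; r_4 = 16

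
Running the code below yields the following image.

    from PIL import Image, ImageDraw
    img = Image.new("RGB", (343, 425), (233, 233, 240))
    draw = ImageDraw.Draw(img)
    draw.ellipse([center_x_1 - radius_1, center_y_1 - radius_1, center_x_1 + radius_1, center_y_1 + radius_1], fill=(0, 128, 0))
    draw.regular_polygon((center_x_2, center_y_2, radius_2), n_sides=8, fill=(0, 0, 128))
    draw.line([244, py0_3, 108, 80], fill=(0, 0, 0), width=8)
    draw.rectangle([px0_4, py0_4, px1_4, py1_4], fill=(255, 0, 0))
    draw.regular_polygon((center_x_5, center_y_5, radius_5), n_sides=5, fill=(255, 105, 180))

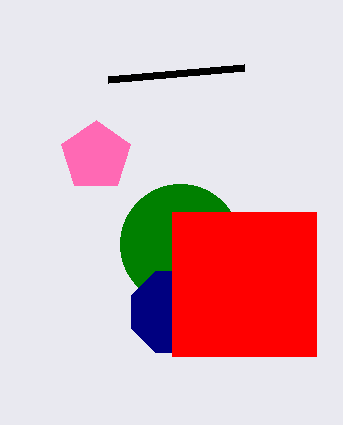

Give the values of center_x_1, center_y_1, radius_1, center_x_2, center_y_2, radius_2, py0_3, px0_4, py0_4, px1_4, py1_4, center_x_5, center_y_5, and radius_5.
center_x_1 = 180
center_y_1 = 244
radius_1 = 60
center_x_2 = 172
center_y_2 = 312
radius_2 = 44
py0_3 = 68
px0_4 = 172
py0_4 = 212
px1_4 = 316
py1_4 = 356
center_x_5 = 96
center_y_5 = 156
radius_5 = 36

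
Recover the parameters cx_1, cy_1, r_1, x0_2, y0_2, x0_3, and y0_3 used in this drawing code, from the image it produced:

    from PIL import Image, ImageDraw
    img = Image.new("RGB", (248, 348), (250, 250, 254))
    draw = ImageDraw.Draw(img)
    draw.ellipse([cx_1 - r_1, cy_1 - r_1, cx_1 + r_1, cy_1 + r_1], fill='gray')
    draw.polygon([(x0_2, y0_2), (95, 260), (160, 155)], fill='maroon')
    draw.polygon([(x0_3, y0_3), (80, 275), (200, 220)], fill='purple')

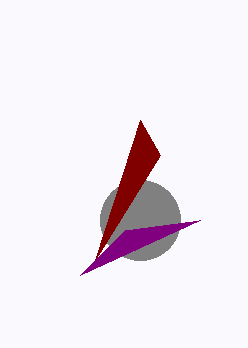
cx_1 = 140; cy_1 = 220; r_1 = 40; x0_2 = 140; y0_2 = 120; x0_3 = 125; y0_3 = 230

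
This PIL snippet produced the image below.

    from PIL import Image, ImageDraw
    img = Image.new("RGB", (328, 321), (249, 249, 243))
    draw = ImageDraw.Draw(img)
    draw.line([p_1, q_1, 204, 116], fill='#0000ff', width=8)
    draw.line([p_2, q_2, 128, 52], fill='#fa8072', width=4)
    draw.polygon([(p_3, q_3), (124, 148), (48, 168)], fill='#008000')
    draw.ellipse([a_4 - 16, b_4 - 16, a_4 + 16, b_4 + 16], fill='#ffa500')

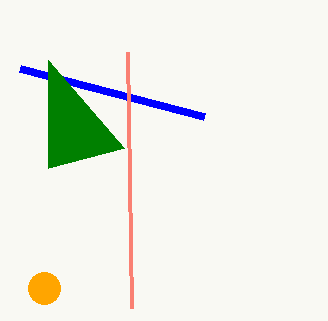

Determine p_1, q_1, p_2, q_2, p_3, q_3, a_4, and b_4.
p_1 = 20, q_1 = 68, p_2 = 132, q_2 = 308, p_3 = 48, q_3 = 60, a_4 = 44, b_4 = 288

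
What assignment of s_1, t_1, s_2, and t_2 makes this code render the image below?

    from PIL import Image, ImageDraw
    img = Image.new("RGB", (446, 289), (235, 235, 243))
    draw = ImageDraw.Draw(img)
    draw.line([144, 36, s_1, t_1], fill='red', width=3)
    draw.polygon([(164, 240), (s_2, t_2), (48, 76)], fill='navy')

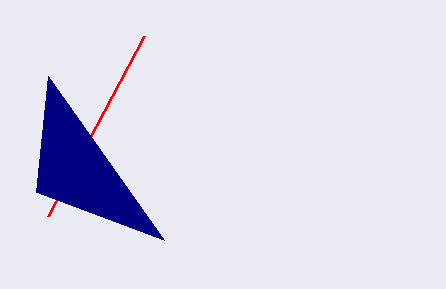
s_1 = 48, t_1 = 216, s_2 = 36, t_2 = 192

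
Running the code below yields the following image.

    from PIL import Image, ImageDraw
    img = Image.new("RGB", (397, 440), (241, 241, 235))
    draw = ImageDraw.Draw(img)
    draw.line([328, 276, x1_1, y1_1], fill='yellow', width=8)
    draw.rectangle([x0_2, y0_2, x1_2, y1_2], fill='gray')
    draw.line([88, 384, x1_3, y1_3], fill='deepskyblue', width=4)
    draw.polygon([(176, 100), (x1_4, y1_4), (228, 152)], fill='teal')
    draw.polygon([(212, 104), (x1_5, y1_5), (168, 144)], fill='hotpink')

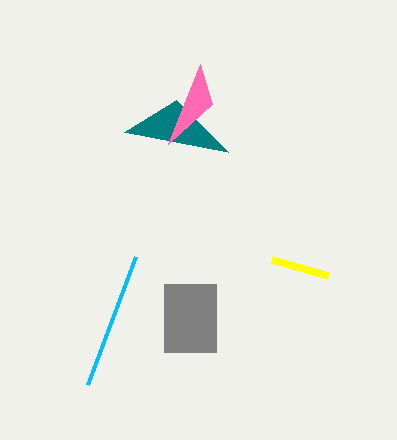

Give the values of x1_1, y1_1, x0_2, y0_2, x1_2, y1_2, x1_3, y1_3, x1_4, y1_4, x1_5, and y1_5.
x1_1 = 272; y1_1 = 260; x0_2 = 164; y0_2 = 284; x1_2 = 216; y1_2 = 352; x1_3 = 136; y1_3 = 256; x1_4 = 124; y1_4 = 132; x1_5 = 200; y1_5 = 64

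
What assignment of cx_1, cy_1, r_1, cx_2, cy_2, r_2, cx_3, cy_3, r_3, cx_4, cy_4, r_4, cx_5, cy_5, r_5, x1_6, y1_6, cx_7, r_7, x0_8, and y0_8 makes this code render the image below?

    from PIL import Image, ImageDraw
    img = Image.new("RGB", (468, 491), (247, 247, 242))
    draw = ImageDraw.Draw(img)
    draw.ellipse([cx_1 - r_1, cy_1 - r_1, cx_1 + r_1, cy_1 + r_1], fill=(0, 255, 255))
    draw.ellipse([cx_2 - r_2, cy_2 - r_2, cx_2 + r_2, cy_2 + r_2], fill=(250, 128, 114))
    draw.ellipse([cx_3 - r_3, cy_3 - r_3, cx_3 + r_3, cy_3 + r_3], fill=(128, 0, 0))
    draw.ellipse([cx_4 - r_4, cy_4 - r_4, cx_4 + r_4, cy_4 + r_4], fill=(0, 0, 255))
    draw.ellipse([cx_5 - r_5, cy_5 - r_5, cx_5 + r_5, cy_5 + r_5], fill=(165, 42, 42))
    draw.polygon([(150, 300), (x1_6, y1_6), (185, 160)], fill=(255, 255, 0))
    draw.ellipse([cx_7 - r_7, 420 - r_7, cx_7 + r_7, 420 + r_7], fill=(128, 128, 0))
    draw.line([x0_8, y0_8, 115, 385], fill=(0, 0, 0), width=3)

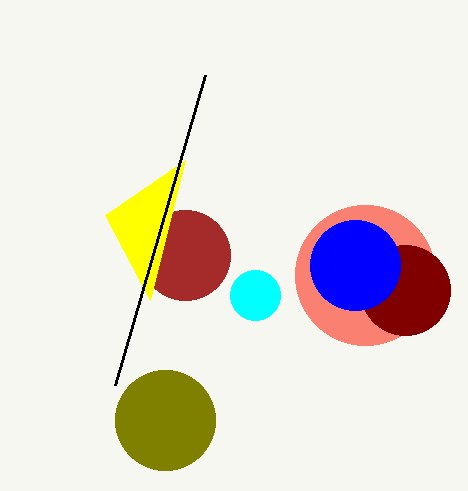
cx_1 = 255, cy_1 = 295, r_1 = 25, cx_2 = 365, cy_2 = 275, r_2 = 70, cx_3 = 405, cy_3 = 290, r_3 = 45, cx_4 = 355, cy_4 = 265, r_4 = 45, cx_5 = 185, cy_5 = 255, r_5 = 45, x1_6 = 105, y1_6 = 215, cx_7 = 165, r_7 = 50, x0_8 = 205, y0_8 = 75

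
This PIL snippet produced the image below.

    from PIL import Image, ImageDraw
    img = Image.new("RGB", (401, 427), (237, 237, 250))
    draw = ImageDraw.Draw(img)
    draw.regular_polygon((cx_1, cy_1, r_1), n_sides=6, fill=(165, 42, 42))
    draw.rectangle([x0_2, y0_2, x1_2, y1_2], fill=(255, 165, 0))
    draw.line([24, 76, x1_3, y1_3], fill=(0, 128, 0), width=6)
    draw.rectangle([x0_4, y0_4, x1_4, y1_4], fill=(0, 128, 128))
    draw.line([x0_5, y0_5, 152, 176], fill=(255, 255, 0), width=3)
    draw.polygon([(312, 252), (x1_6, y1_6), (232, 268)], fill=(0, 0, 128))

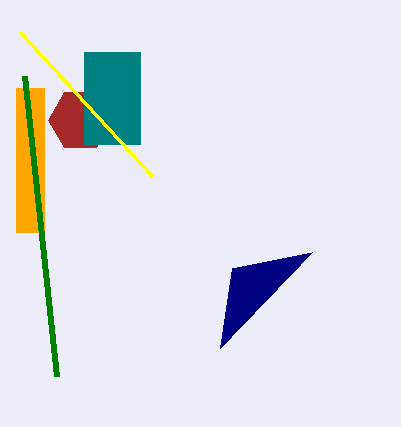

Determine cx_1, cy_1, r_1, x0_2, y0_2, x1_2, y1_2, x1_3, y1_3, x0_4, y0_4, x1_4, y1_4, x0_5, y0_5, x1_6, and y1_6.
cx_1 = 80
cy_1 = 120
r_1 = 32
x0_2 = 16
y0_2 = 88
x1_2 = 44
y1_2 = 232
x1_3 = 56
y1_3 = 376
x0_4 = 84
y0_4 = 52
x1_4 = 140
y1_4 = 144
x0_5 = 20
y0_5 = 32
x1_6 = 220
y1_6 = 348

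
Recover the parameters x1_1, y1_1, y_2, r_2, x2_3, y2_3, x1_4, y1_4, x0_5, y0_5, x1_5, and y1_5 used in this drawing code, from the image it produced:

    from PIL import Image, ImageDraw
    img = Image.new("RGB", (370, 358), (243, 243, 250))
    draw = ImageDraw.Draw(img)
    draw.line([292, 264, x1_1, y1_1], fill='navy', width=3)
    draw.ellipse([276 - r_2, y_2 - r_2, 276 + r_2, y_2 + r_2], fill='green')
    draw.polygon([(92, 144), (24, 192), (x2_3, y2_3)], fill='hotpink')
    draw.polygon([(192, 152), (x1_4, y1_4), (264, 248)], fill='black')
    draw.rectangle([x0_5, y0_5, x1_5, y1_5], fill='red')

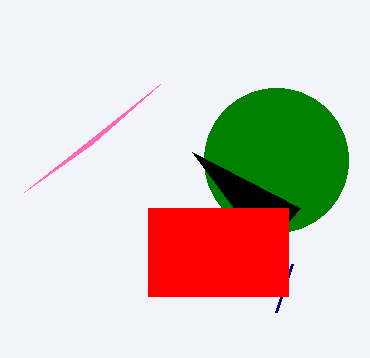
x1_1 = 276, y1_1 = 312, y_2 = 160, r_2 = 72, x2_3 = 160, y2_3 = 84, x1_4 = 300, y1_4 = 208, x0_5 = 148, y0_5 = 208, x1_5 = 288, y1_5 = 296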